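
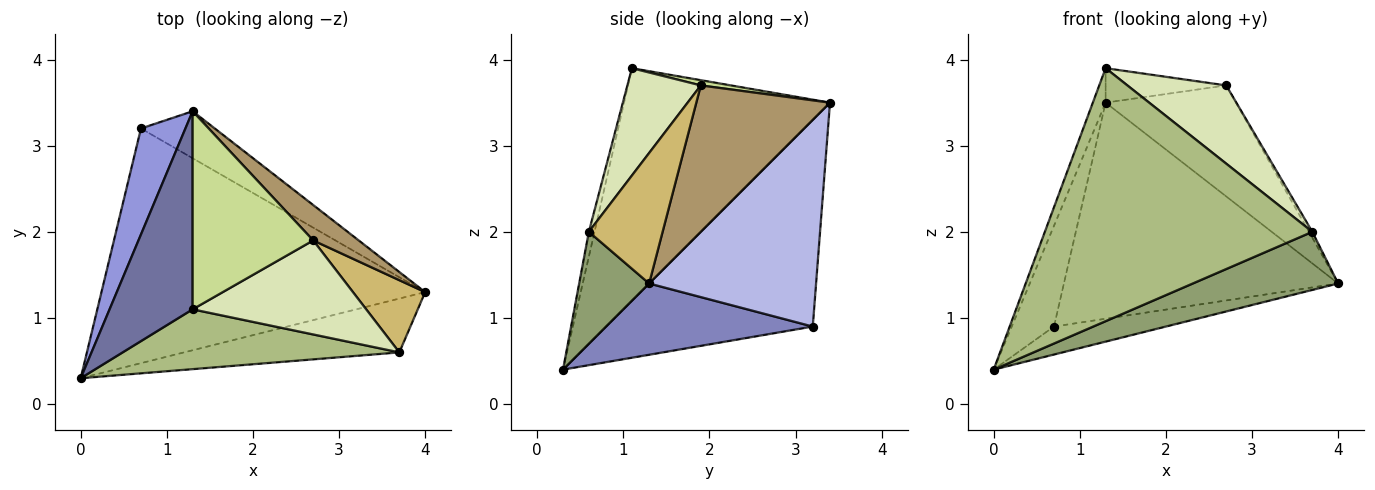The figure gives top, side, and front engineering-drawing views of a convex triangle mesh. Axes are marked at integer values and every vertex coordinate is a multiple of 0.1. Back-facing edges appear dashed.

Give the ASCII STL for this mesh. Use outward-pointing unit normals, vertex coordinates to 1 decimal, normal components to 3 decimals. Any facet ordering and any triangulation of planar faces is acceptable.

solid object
 facet normal -0.940 0.058 0.336
  outer loop
   vertex 1.3 1.1 3.9
   vertex 1.3 3.4 3.5
   vertex 0.0 0.3 0.4
  endloop
 endfacet
 facet normal 0.214 0.116 -0.970
  outer loop
   vertex 0.7 3.2 0.9
   vertex 4.0 1.3 1.4
   vertex 0.0 0.3 0.4
  endloop
 endfacet
 facet normal -0.959 0.196 0.206
  outer loop
   vertex 0.7 3.2 0.9
   vertex 0.0 0.3 0.4
   vertex 1.3 3.4 3.5
  endloop
 endfacet
 facet normal 0.511 0.840 -0.183
  outer loop
   vertex 0.7 3.2 0.9
   vertex 1.3 3.4 3.5
   vertex 4.0 1.3 1.4
  endloop
 endfacet
 facet normal 0.333 -0.692 -0.641
  outer loop
   vertex 3.7 0.6 2.0
   vertex 0.0 0.3 0.4
   vertex 4.0 1.3 1.4
  endloop
 endfacet
 facet normal -0.021 -0.973 0.230
  outer loop
   vertex 3.7 0.6 2.0
   vertex 1.3 1.1 3.9
   vertex 0.0 0.3 0.4
  endloop
 endfacet
 facet normal 0.043 0.171 0.984
  outer loop
   vertex 2.7 1.9 3.7
   vertex 1.3 3.4 3.5
   vertex 1.3 1.1 3.9
  endloop
 endfacet
 facet normal 0.429 -0.578 0.694
  outer loop
   vertex 2.7 1.9 3.7
   vertex 1.3 1.1 3.9
   vertex 3.7 0.6 2.0
  endloop
 endfacet
 facet normal 0.699 0.681 0.217
  outer loop
   vertex 2.7 1.9 3.7
   vertex 4.0 1.3 1.4
   vertex 1.3 3.4 3.5
  endloop
 endfacet
 facet normal 0.874 0.040 0.484
  outer loop
   vertex 2.7 1.9 3.7
   vertex 3.7 0.6 2.0
   vertex 4.0 1.3 1.4
  endloop
 endfacet
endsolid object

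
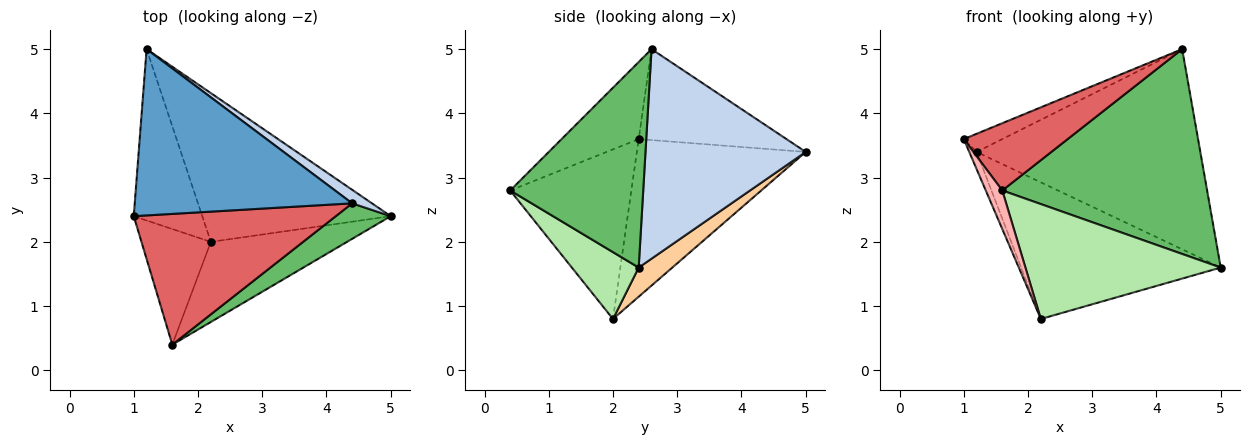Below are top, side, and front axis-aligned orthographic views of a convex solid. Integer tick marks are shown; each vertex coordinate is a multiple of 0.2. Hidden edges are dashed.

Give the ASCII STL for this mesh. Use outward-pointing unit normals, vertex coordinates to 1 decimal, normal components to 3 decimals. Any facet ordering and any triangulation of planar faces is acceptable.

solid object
 facet normal -0.384 0.100 0.918
  outer loop
   vertex 4.4 2.6 5.0
   vertex 1.2 5.0 3.4
   vertex 1.0 2.4 3.6
  endloop
 endfacet
 facet normal 0.581 0.812 0.055
  outer loop
   vertex 4.4 2.6 5.0
   vertex 5.0 2.4 1.6
   vertex 1.2 5.0 3.4
  endloop
 endfacet
 facet normal -0.916 0.040 -0.398
  outer loop
   vertex 2.2 2.0 0.8
   vertex 1.0 2.4 3.6
   vertex 1.2 5.0 3.4
  endloop
 endfacet
 facet normal 0.113 0.672 -0.732
  outer loop
   vertex 2.2 2.0 0.8
   vertex 1.2 5.0 3.4
   vertex 5.0 2.4 1.6
  endloop
 endfacet
 facet normal 0.539 -0.830 0.144
  outer loop
   vertex 1.6 0.4 2.8
   vertex 5.0 2.4 1.6
   vertex 4.4 2.6 5.0
  endloop
 endfacet
 facet normal 0.270 -0.790 -0.551
  outer loop
   vertex 1.6 0.4 2.8
   vertex 2.2 2.0 0.8
   vertex 5.0 2.4 1.6
  endloop
 endfacet
 facet normal -0.321 -0.433 0.842
  outer loop
   vertex 1.6 0.4 2.8
   vertex 4.4 2.6 5.0
   vertex 1.0 2.4 3.6
  endloop
 endfacet
 facet normal -0.918 -0.125 -0.376
  outer loop
   vertex 1.6 0.4 2.8
   vertex 1.0 2.4 3.6
   vertex 2.2 2.0 0.8
  endloop
 endfacet
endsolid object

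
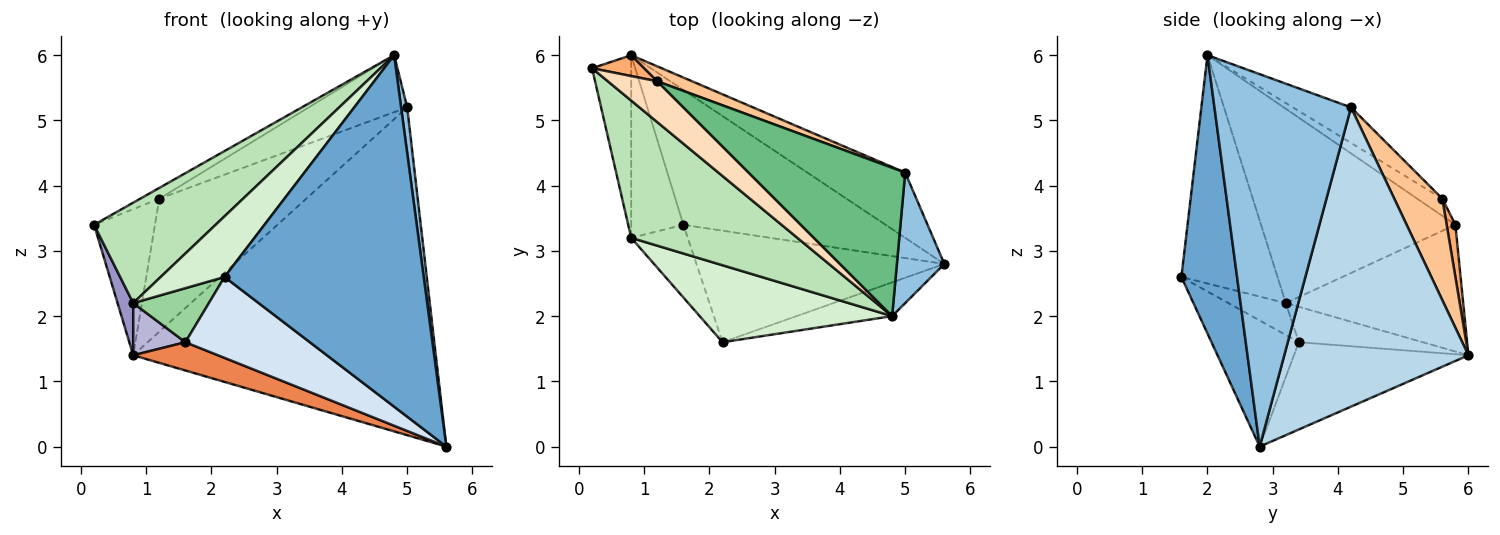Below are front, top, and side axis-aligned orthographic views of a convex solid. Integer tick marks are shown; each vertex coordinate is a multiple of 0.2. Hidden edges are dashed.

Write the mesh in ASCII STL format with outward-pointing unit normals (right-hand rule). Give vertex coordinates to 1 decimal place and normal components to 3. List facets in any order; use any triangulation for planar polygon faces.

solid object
 facet normal 0.268 -0.959 -0.092
  outer loop
   vertex 4.8 2.0 6.0
   vertex 2.2 1.6 2.6
   vertex 5.6 2.8 0.0
  endloop
 endfacet
 facet normal 0.991 -0.044 0.126
  outer loop
   vertex 5.0 4.2 5.2
   vertex 4.8 2.0 6.0
   vertex 5.6 2.8 0.0
  endloop
 endfacet
 facet normal 0.513 0.842 -0.168
  outer loop
   vertex 0.8 6.0 1.4
   vertex 5.0 4.2 5.2
   vertex 5.6 2.8 0.0
  endloop
 endfacet
 facet normal -0.381 -0.543 -0.749
  outer loop
   vertex 1.6 3.4 1.6
   vertex 5.6 2.8 0.0
   vertex 2.2 1.6 2.6
  endloop
 endfacet
 facet normal -0.389 -0.189 -0.902
  outer loop
   vertex 1.6 3.4 1.6
   vertex 0.8 6.0 1.4
   vertex 5.6 2.8 0.0
  endloop
 endfacet
 facet normal 0.140 0.980 0.140
  outer loop
   vertex 1.2 5.6 3.8
   vertex 0.8 6.0 1.4
   vertex 0.2 5.8 3.4
  endloop
 endfacet
 facet normal 0.309 0.945 0.106
  outer loop
   vertex 1.2 5.6 3.8
   vertex 5.0 4.2 5.2
   vertex 0.8 6.0 1.4
  endloop
 endfacet
 facet normal -0.318 0.242 0.917
  outer loop
   vertex 1.2 5.6 3.8
   vertex 0.2 5.8 3.4
   vertex 4.8 2.0 6.0
  endloop
 endfacet
 facet normal -0.207 0.351 0.913
  outer loop
   vertex 1.2 5.6 3.8
   vertex 4.8 2.0 6.0
   vertex 5.0 4.2 5.2
  endloop
 endfacet
 facet normal -0.412 -0.544 -0.731
  outer loop
   vertex 0.8 3.2 2.2
   vertex 1.6 3.4 1.6
   vertex 2.2 1.6 2.6
  endloop
 endfacet
 facet normal -0.686 -0.429 0.587
  outer loop
   vertex 0.8 3.2 2.2
   vertex 4.8 2.0 6.0
   vertex 0.2 5.8 3.4
  endloop
 endfacet
 facet normal -0.682 -0.453 0.575
  outer loop
   vertex 0.8 3.2 2.2
   vertex 2.2 1.6 2.6
   vertex 4.8 2.0 6.0
  endloop
 endfacet
 facet normal -0.952 -0.084 -0.294
  outer loop
   vertex 0.8 3.2 2.2
   vertex 0.2 5.8 3.4
   vertex 0.8 6.0 1.4
  endloop
 endfacet
 facet normal -0.546 -0.230 -0.805
  outer loop
   vertex 0.8 3.2 2.2
   vertex 0.8 6.0 1.4
   vertex 1.6 3.4 1.6
  endloop
 endfacet
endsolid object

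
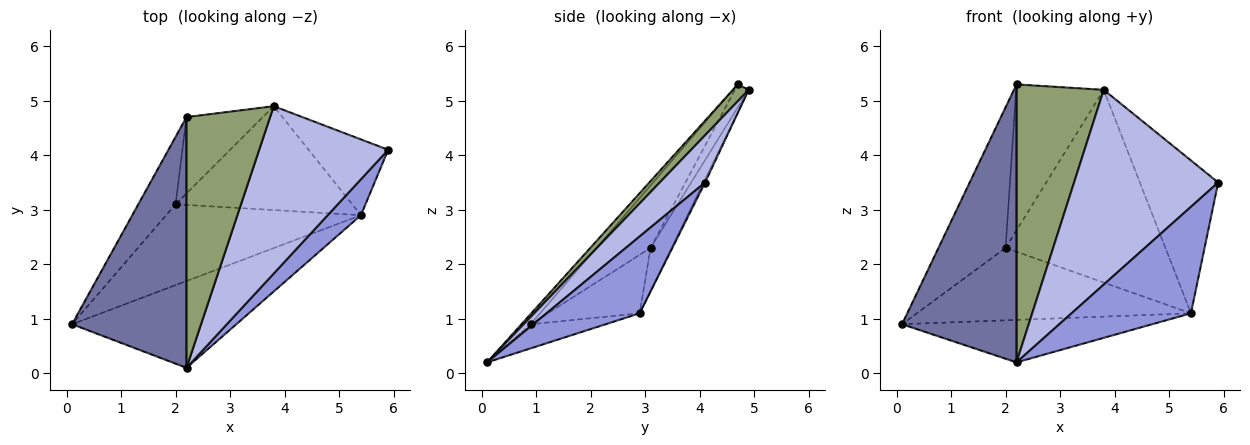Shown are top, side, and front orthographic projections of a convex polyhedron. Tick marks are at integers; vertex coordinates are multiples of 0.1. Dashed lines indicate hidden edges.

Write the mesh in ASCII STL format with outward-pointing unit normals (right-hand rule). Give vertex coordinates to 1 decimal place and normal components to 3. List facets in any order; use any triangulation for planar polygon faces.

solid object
 facet normal -0.060 -0.741 0.669
  outer loop
   vertex 2.2 0.1 0.2
   vertex 2.2 4.7 5.3
   vertex 0.1 0.9 0.9
  endloop
 endfacet
 facet normal -0.131 0.436 -0.891
  outer loop
   vertex 5.4 2.9 1.1
   vertex 2.2 0.1 0.2
   vertex 0.1 0.9 0.9
  endloop
 endfacet
 facet normal 0.594 -0.762 0.257
  outer loop
   vertex 5.4 2.9 1.1
   vertex 5.9 4.1 3.5
   vertex 2.2 0.1 0.2
  endloop
 endfacet
 facet normal 0.232 -0.738 0.634
  outer loop
   vertex 3.8 4.9 5.2
   vertex 2.2 0.1 0.2
   vertex 5.9 4.1 3.5
  endloop
 endfacet
 facet normal 0.133 -0.736 0.664
  outer loop
   vertex 3.8 4.9 5.2
   vertex 2.2 4.7 5.3
   vertex 2.2 0.1 0.2
  endloop
 endfacet
 facet normal -0.018 0.896 -0.444
  outer loop
   vertex 3.8 4.9 5.2
   vertex 5.9 4.1 3.5
   vertex 5.4 2.9 1.1
  endloop
 endfacet
 facet normal -0.587 0.730 -0.350
  outer loop
   vertex 2.0 3.1 2.3
   vertex 0.1 0.9 0.9
   vertex 2.2 4.7 5.3
  endloop
 endfacet
 facet normal -0.218 0.651 -0.727
  outer loop
   vertex 2.0 3.1 2.3
   vertex 5.4 2.9 1.1
   vertex 0.1 0.9 0.9
  endloop
 endfacet
 facet normal -0.138 0.878 -0.459
  outer loop
   vertex 2.0 3.1 2.3
   vertex 2.2 4.7 5.3
   vertex 3.8 4.9 5.2
  endloop
 endfacet
 facet normal -0.115 0.874 -0.471
  outer loop
   vertex 2.0 3.1 2.3
   vertex 3.8 4.9 5.2
   vertex 5.4 2.9 1.1
  endloop
 endfacet
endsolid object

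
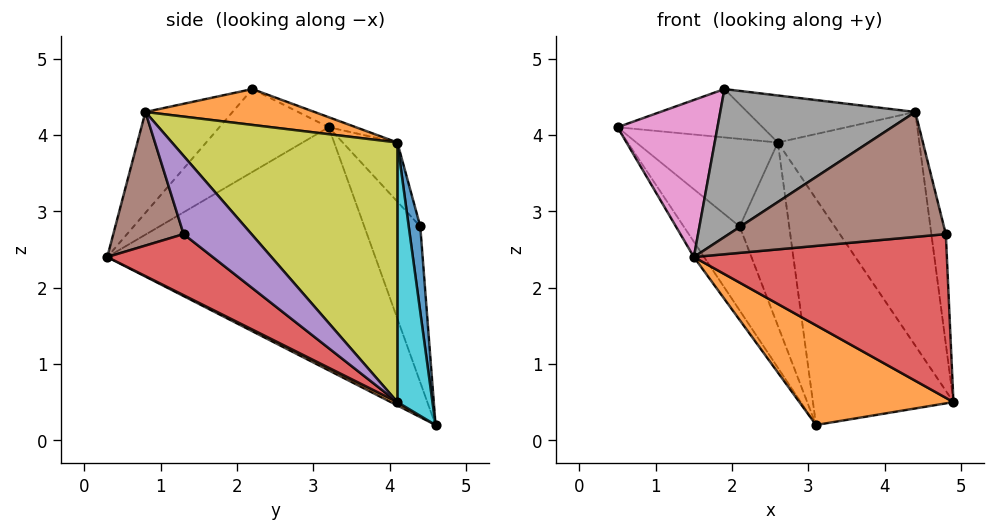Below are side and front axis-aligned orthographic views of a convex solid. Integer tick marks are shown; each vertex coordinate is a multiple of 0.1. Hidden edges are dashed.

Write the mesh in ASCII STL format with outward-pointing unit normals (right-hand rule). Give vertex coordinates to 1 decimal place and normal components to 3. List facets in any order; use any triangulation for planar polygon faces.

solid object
 facet normal -0.837 0.032 -0.546
  outer loop
   vertex 3.1 4.6 0.2
   vertex 1.5 0.3 2.4
   vertex 0.5 3.2 4.1
  endloop
 endfacet
 facet normal 0.020 -0.461 -0.887
  outer loop
   vertex 3.1 4.6 0.2
   vertex 4.9 4.1 0.5
   vertex 1.5 0.3 2.4
  endloop
 endfacet
 facet normal -0.691 0.691 -0.213
  outer loop
   vertex 2.1 4.4 2.8
   vertex 3.1 4.6 0.2
   vertex 0.5 3.2 4.1
  endloop
 endfacet
 facet normal 0.252 -0.603 -0.757
  outer loop
   vertex 4.8 1.3 2.7
   vertex 1.5 0.3 2.4
   vertex 4.9 4.1 0.5
  endloop
 endfacet
 facet normal 0.934 0.199 0.296
  outer loop
   vertex 4.8 1.3 2.7
   vertex 4.9 4.1 0.5
   vertex 4.4 0.8 4.3
  endloop
 endfacet
 facet normal 0.301 -0.929 -0.215
  outer loop
   vertex 4.8 1.3 2.7
   vertex 4.4 0.8 4.3
   vertex 1.5 0.3 2.4
  endloop
 endfacet
 facet normal -0.600 -0.548 0.583
  outer loop
   vertex 1.9 2.2 4.6
   vertex 0.5 3.2 4.1
   vertex 1.5 0.3 2.4
  endloop
 endfacet
 facet normal -0.309 -0.691 0.653
  outer loop
   vertex 1.9 2.2 4.6
   vertex 1.5 0.3 2.4
   vertex 4.4 0.8 4.3
  endloop
 endfacet
 facet normal 0.735 0.461 0.497
  outer loop
   vertex 2.6 4.1 3.9
   vertex 4.4 0.8 4.3
   vertex 4.9 4.1 0.5
  endloop
 endfacet
 facet normal 0.239 0.957 0.162
  outer loop
   vertex 2.6 4.1 3.9
   vertex 4.9 4.1 0.5
   vertex 3.1 4.6 0.2
  endloop
 endfacet
 facet normal 0.224 0.961 0.160
  outer loop
   vertex 2.6 4.1 3.9
   vertex 3.1 4.6 0.2
   vertex 2.1 4.4 2.8
  endloop
 endfacet
 facet normal 0.253 0.251 0.934
  outer loop
   vertex 2.6 4.1 3.9
   vertex 1.9 2.2 4.6
   vertex 4.4 0.8 4.3
  endloop
 endfacet
 facet normal -0.332 0.861 0.386
  outer loop
   vertex 2.6 4.1 3.9
   vertex 2.1 4.4 2.8
   vertex 0.5 3.2 4.1
  endloop
 endfacet
 facet normal -0.069 0.367 0.928
  outer loop
   vertex 2.6 4.1 3.9
   vertex 0.5 3.2 4.1
   vertex 1.9 2.2 4.6
  endloop
 endfacet
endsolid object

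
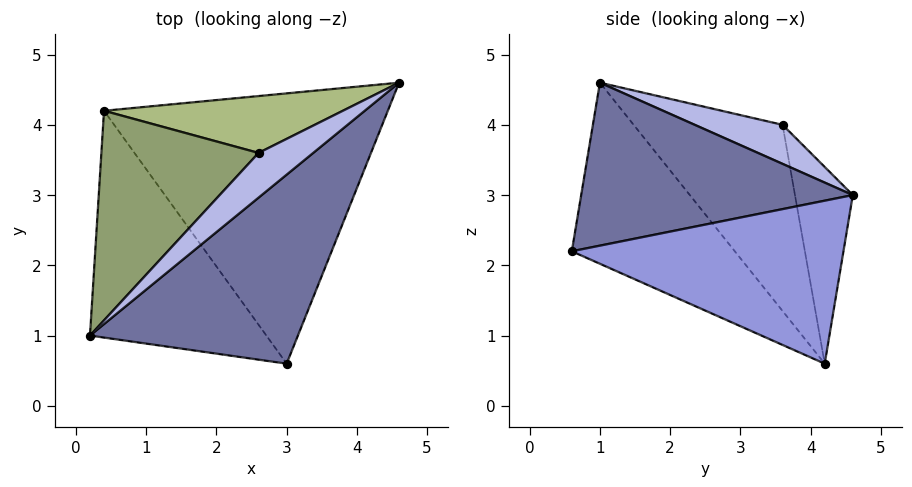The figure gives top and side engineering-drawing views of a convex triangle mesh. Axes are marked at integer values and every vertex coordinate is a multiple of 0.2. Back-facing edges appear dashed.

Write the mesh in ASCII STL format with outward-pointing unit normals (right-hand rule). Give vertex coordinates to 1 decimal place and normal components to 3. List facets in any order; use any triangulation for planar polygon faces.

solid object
 facet normal 0.572 -0.375 0.730
  outer loop
   vertex 3.0 0.6 2.2
   vertex 4.6 4.6 3.0
   vertex 0.2 1.0 4.6
  endloop
 endfacet
 facet normal -0.552 -0.638 -0.538
  outer loop
   vertex 3.0 0.6 2.2
   vertex 0.2 1.0 4.6
   vertex 0.4 4.2 0.6
  endloop
 endfacet
 facet normal 0.498 -0.026 -0.867
  outer loop
   vertex 3.0 0.6 2.2
   vertex 0.4 4.2 0.6
   vertex 4.6 4.6 3.0
  endloop
 endfacet
 facet normal 0.549 -0.329 0.768
  outer loop
   vertex 2.6 3.6 4.0
   vertex 0.2 1.0 4.6
   vertex 4.6 4.6 3.0
  endloop
 endfacet
 facet normal -0.581 0.649 0.491
  outer loop
   vertex 2.6 3.6 4.0
   vertex 0.4 4.2 0.6
   vertex 0.2 1.0 4.6
  endloop
 endfacet
 facet normal -0.279 0.898 0.339
  outer loop
   vertex 2.6 3.6 4.0
   vertex 4.6 4.6 3.0
   vertex 0.4 4.2 0.6
  endloop
 endfacet
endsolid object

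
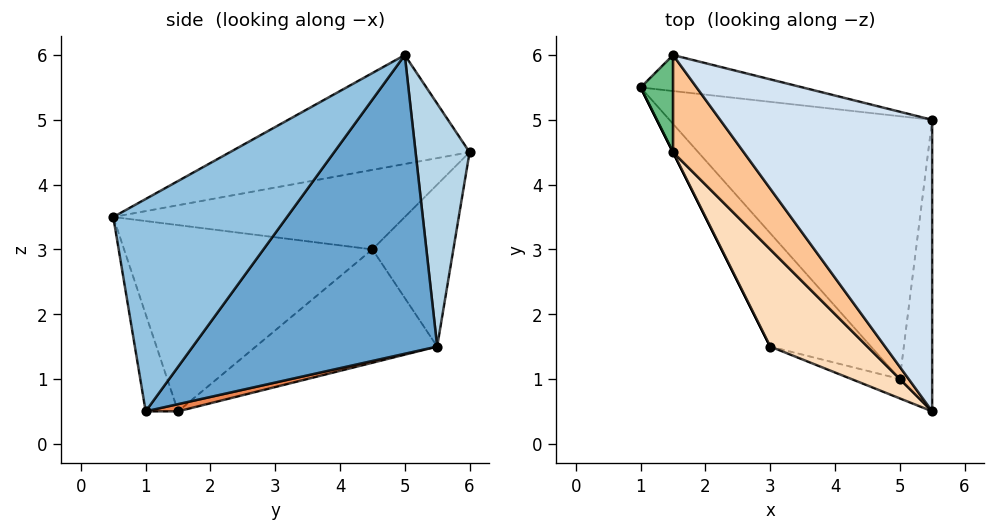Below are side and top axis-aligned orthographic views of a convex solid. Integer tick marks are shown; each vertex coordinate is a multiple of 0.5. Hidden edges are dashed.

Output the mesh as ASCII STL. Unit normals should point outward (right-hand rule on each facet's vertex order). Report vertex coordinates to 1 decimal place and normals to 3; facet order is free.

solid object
 facet normal 0.582 0.631 -0.512
  outer loop
   vertex 5.0 1.0 0.5
   vertex 1.0 5.5 1.5
   vertex 5.5 5.0 6.0
  endloop
 endfacet
 facet normal 0.985 0.083 -0.150
  outer loop
   vertex 5.0 1.0 0.5
   vertex 5.5 5.0 6.0
   vertex 5.5 0.5 3.5
  endloop
 endfacet
 facet normal 0.309 0.928 -0.206
  outer loop
   vertex 1.5 6.0 4.5
   vertex 5.5 5.0 6.0
   vertex 1.0 5.5 1.5
  endloop
 endfacet
 facet normal -0.410 -0.443 0.797
  outer loop
   vertex 1.5 6.0 4.5
   vertex 5.5 0.5 3.5
   vertex 5.5 5.0 6.0
  endloop
 endfacet
 facet normal 0.069 0.274 -0.959
  outer loop
   vertex 3.0 1.5 0.5
   vertex 1.0 5.5 1.5
   vertex 5.0 1.0 0.5
  endloop
 endfacet
 facet normal -0.241 -0.963 -0.120
  outer loop
   vertex 3.0 1.5 0.5
   vertex 5.0 1.0 0.5
   vertex 5.5 0.5 3.5
  endloop
 endfacet
 facet normal -0.623 -0.553 0.553
  outer loop
   vertex 1.5 4.5 3.0
   vertex 5.5 0.5 3.5
   vertex 1.5 6.0 4.5
  endloop
 endfacet
 facet normal -0.683 -0.638 0.356
  outer loop
   vertex 1.5 4.5 3.0
   vertex 3.0 1.5 0.5
   vertex 5.5 0.5 3.5
  endloop
 endfacet
 facet normal -0.962 -0.192 0.192
  outer loop
   vertex 1.5 4.5 3.0
   vertex 1.5 6.0 4.5
   vertex 1.0 5.5 1.5
  endloop
 endfacet
 facet normal -0.894 -0.447 0.000
  outer loop
   vertex 1.5 4.5 3.0
   vertex 1.0 5.5 1.5
   vertex 3.0 1.5 0.5
  endloop
 endfacet
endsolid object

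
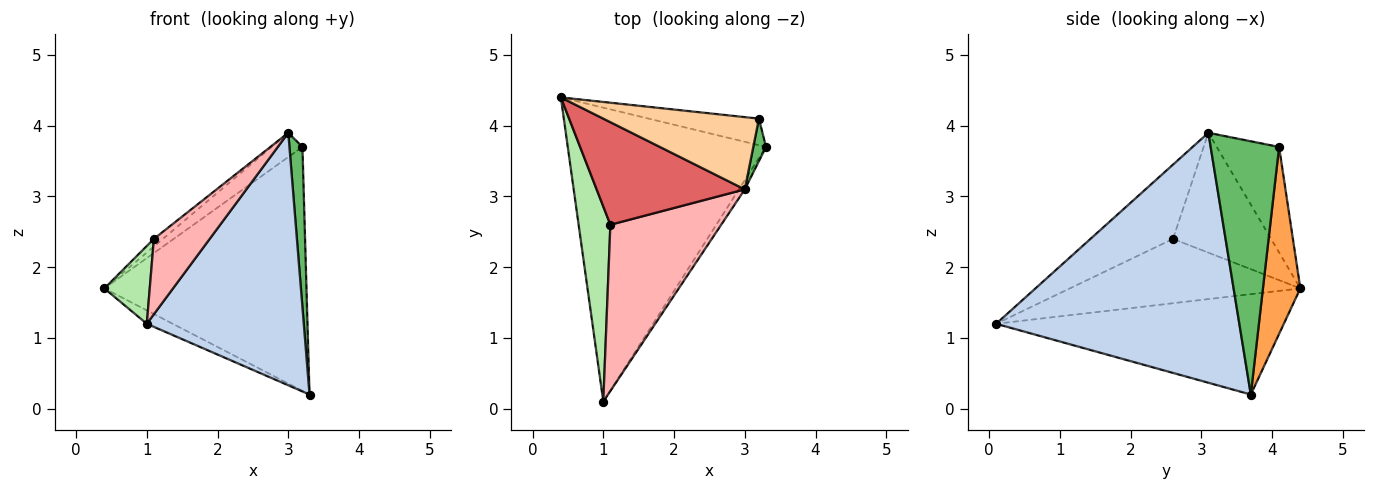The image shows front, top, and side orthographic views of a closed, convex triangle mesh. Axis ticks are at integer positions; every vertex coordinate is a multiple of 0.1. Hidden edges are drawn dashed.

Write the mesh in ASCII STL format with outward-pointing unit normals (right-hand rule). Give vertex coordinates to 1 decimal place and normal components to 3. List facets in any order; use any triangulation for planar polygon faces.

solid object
 facet normal -0.451 0.041 -0.891
  outer loop
   vertex 1.0 0.1 1.2
   vertex 0.4 4.4 1.7
   vertex 3.3 3.7 0.2
  endloop
 endfacet
 facet normal 0.840 -0.542 -0.020
  outer loop
   vertex 3.0 3.1 3.9
   vertex 1.0 0.1 1.2
   vertex 3.3 3.7 0.2
  endloop
 endfacet
 facet normal 0.181 0.978 -0.107
  outer loop
   vertex 3.2 4.1 3.7
   vertex 3.3 3.7 0.2
   vertex 0.4 4.4 1.7
  endloop
 endfacet
 facet normal -0.541 0.268 0.797
  outer loop
   vertex 3.2 4.1 3.7
   vertex 0.4 4.4 1.7
   vertex 3.0 3.1 3.9
  endloop
 endfacet
 facet normal 0.981 -0.186 0.049
  outer loop
   vertex 3.2 4.1 3.7
   vertex 3.0 3.1 3.9
   vertex 3.3 3.7 0.2
  endloop
 endfacet
 facet normal -0.883 -0.174 0.436
  outer loop
   vertex 1.1 2.6 2.4
   vertex 0.4 4.4 1.7
   vertex 1.0 0.1 1.2
  endloop
 endfacet
 facet normal -0.628 0.058 0.776
  outer loop
   vertex 1.1 2.6 2.4
   vertex 3.0 3.1 3.9
   vertex 0.4 4.4 1.7
  endloop
 endfacet
 facet normal -0.521 -0.352 0.777
  outer loop
   vertex 1.1 2.6 2.4
   vertex 1.0 0.1 1.2
   vertex 3.0 3.1 3.9
  endloop
 endfacet
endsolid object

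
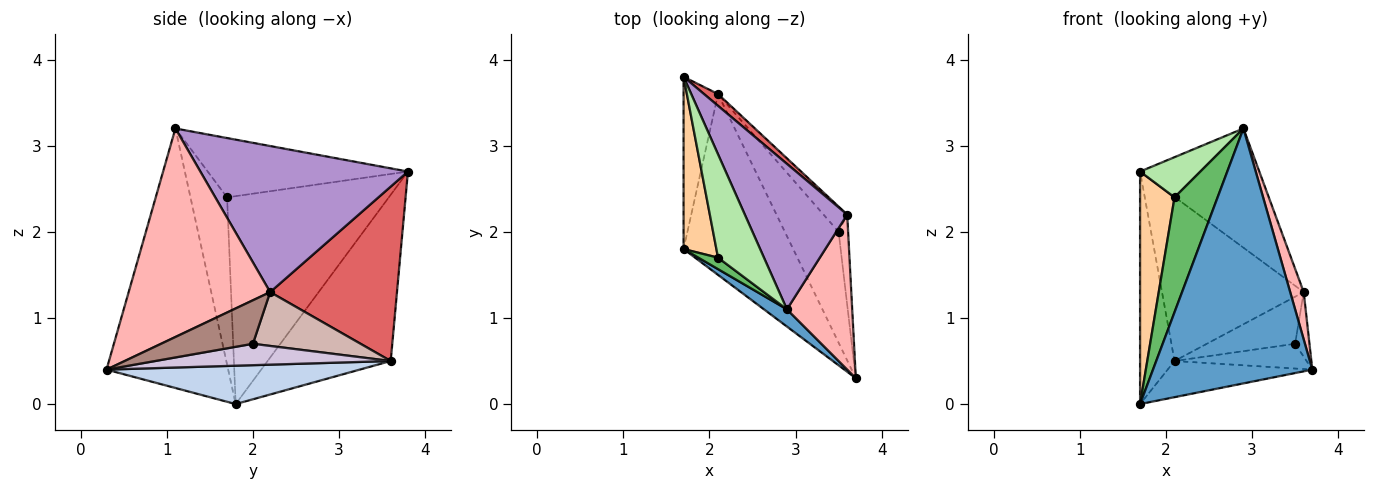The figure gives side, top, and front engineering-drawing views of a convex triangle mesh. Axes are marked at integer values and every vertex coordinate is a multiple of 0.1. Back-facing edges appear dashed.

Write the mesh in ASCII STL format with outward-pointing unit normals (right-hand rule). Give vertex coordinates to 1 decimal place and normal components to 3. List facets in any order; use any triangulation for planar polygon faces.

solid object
 facet normal -0.606 -0.794 0.054
  outer loop
   vertex 2.9 1.1 3.2
   vertex 1.7 1.8 0.0
   vertex 3.7 0.3 0.4
  endloop
 endfacet
 facet normal 0.325 0.185 -0.927
  outer loop
   vertex 2.1 3.6 0.5
   vertex 3.7 0.3 0.4
   vertex 1.7 1.8 0.0
  endloop
 endfacet
 facet normal -0.944 0.264 -0.196
  outer loop
   vertex 2.1 3.6 0.5
   vertex 1.7 1.8 0.0
   vertex 1.7 3.8 2.7
  endloop
 endfacet
 facet normal -0.967 -0.206 0.153
  outer loop
   vertex 2.1 1.7 2.4
   vertex 1.7 3.8 2.7
   vertex 1.7 1.8 0.0
  endloop
 endfacet
 facet normal -0.646 -0.760 0.076
  outer loop
   vertex 2.1 1.7 2.4
   vertex 1.7 1.8 0.0
   vertex 2.9 1.1 3.2
  endloop
 endfacet
 facet normal -0.769 -0.232 0.596
  outer loop
   vertex 2.1 1.7 2.4
   vertex 2.9 1.1 3.2
   vertex 1.7 3.8 2.7
  endloop
 endfacet
 facet normal 0.666 0.744 0.053
  outer loop
   vertex 3.6 2.2 1.3
   vertex 2.1 3.6 0.5
   vertex 1.7 3.8 2.7
  endloop
 endfacet
 facet normal 0.950 -0.091 0.298
  outer loop
   vertex 3.6 2.2 1.3
   vertex 2.9 1.1 3.2
   vertex 3.7 0.3 0.4
  endloop
 endfacet
 facet normal 0.741 0.426 0.519
  outer loop
   vertex 3.6 2.2 1.3
   vertex 1.7 3.8 2.7
   vertex 2.9 1.1 3.2
  endloop
 endfacet
 facet normal 0.362 0.203 -0.910
  outer loop
   vertex 3.5 2.0 0.7
   vertex 3.7 0.3 0.4
   vertex 2.1 3.6 0.5
  endloop
 endfacet
 facet normal 0.966 0.151 -0.211
  outer loop
   vertex 3.5 2.0 0.7
   vertex 3.6 2.2 1.3
   vertex 3.7 0.3 0.4
  endloop
 endfacet
 facet normal 0.732 0.600 -0.322
  outer loop
   vertex 3.5 2.0 0.7
   vertex 2.1 3.6 0.5
   vertex 3.6 2.2 1.3
  endloop
 endfacet
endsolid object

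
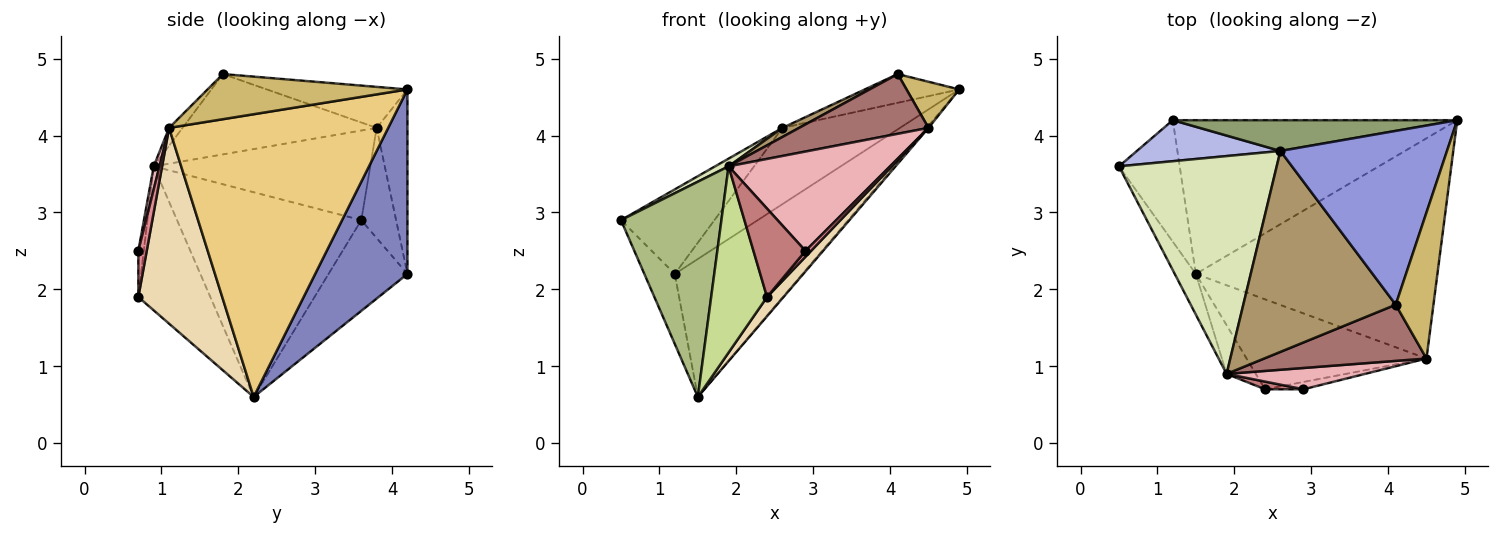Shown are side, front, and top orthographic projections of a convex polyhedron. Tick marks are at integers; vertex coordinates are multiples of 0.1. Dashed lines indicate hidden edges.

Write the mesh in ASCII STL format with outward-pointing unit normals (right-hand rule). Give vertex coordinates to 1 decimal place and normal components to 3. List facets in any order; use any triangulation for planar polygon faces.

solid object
 facet normal -0.791 0.305 -0.530
  outer loop
   vertex 1.2 4.2 2.2
   vertex 1.5 2.2 0.6
   vertex 0.5 3.6 2.9
  endloop
 endfacet
 facet normal 0.435 0.601 -0.670
  outer loop
   vertex 1.2 4.2 2.2
   vertex 4.9 4.2 4.6
   vertex 1.5 2.2 0.6
  endloop
 endfacet
 facet normal -0.236 0.159 0.959
  outer loop
   vertex 2.6 3.8 4.1
   vertex 4.1 1.8 4.8
   vertex 4.9 4.2 4.6
  endloop
 endfacet
 facet normal -0.318 0.853 0.414
  outer loop
   vertex 2.6 3.8 4.1
   vertex 1.2 4.2 2.2
   vertex 0.5 3.6 2.9
  endloop
 endfacet
 facet normal -0.236 0.901 0.363
  outer loop
   vertex 2.6 3.8 4.1
   vertex 4.9 4.2 4.6
   vertex 1.2 4.2 2.2
  endloop
 endfacet
 facet normal -0.874 -0.477 -0.090
  outer loop
   vertex 1.9 0.9 3.6
   vertex 0.5 3.6 2.9
   vertex 1.5 2.2 0.6
  endloop
 endfacet
 facet normal -0.780 -0.605 -0.158
  outer loop
   vertex 1.9 0.9 3.6
   vertex 1.5 2.2 0.6
   vertex 2.4 0.7 1.9
  endloop
 endfacet
 facet normal -0.494 -0.031 0.869
  outer loop
   vertex 1.9 0.9 3.6
   vertex 2.6 3.8 4.1
   vertex 0.5 3.6 2.9
  endloop
 endfacet
 facet normal -0.466 -0.040 0.884
  outer loop
   vertex 1.9 0.9 3.6
   vertex 4.1 1.8 4.8
   vertex 2.6 3.8 4.1
  endloop
 endfacet
 facet normal 0.752 -0.198 0.628
  outer loop
   vertex 4.5 1.1 4.1
   vertex 4.9 4.2 4.6
   vertex 4.1 1.8 4.8
  endloop
 endfacet
 facet normal 0.760 0.007 -0.650
  outer loop
   vertex 4.5 1.1 4.1
   vertex 1.5 2.2 0.6
   vertex 4.9 4.2 4.6
  endloop
 endfacet
 facet normal 0.729 -0.143 -0.670
  outer loop
   vertex 4.5 1.1 4.1
   vertex 2.4 0.7 1.9
   vertex 1.5 2.2 0.6
  endloop
 endfacet
 facet normal -0.076 -0.726 0.683
  outer loop
   vertex 4.5 1.1 4.1
   vertex 4.1 1.8 4.8
   vertex 1.9 0.9 3.6
  endloop
 endfacet
 facet normal -0.103 -0.991 0.086
  outer loop
   vertex 2.9 0.7 2.5
   vertex 1.9 0.9 3.6
   vertex 2.4 0.7 1.9
  endloop
 endfacet
 facet normal 0.684 -0.456 -0.570
  outer loop
   vertex 2.9 0.7 2.5
   vertex 2.4 0.7 1.9
   vertex 4.5 1.1 4.1
  endloop
 endfacet
 facet normal 0.035 -0.977 0.209
  outer loop
   vertex 2.9 0.7 2.5
   vertex 4.5 1.1 4.1
   vertex 1.9 0.9 3.6
  endloop
 endfacet
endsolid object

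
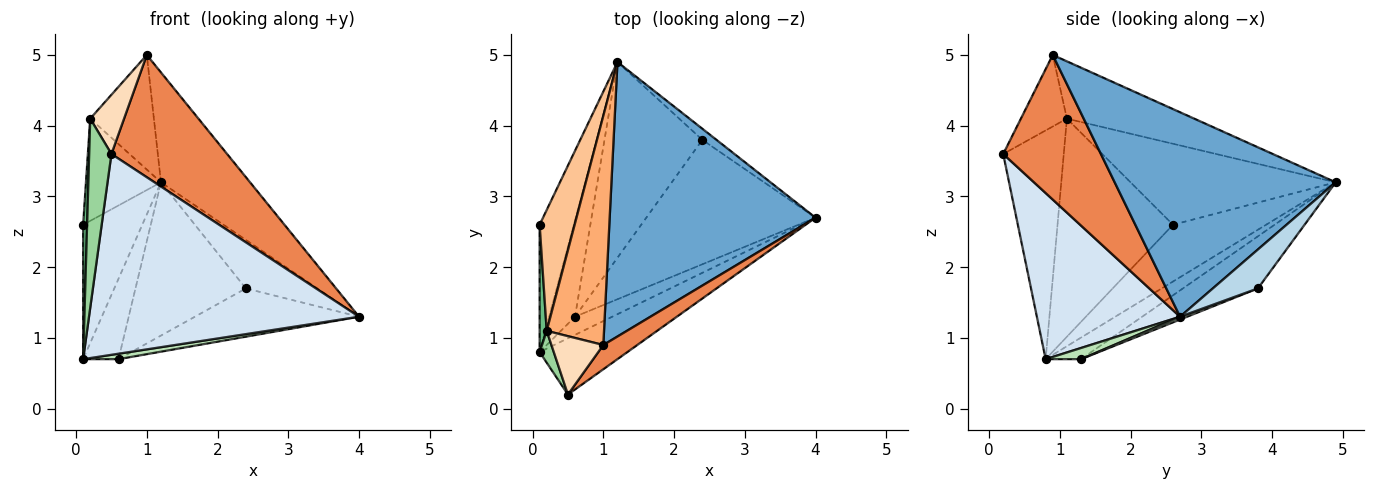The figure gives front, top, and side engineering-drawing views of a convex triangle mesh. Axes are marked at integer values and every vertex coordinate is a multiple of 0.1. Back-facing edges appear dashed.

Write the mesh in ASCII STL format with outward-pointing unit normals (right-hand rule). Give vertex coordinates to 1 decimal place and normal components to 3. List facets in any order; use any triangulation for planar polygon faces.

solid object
 facet normal 0.678 0.273 0.683
  outer loop
   vertex 1.0 0.9 5.0
   vertex 4.0 2.7 1.3
   vertex 1.2 4.9 3.2
  endloop
 endfacet
 facet normal -0.753 0.478 -0.453
  outer loop
   vertex 0.1 2.6 2.6
   vertex 1.2 4.9 3.2
   vertex 0.1 0.8 0.7
  endloop
 endfacet
 facet normal 0.523 0.831 -0.190
  outer loop
   vertex 2.4 3.8 1.7
   vertex 1.2 4.9 3.2
   vertex 4.0 2.7 1.3
  endloop
 endfacet
 facet normal 0.455 -0.858 -0.240
  outer loop
   vertex 0.5 0.2 3.6
   vertex 0.1 0.8 0.7
   vertex 4.0 2.7 1.3
  endloop
 endfacet
 facet normal 0.638 -0.755 0.150
  outer loop
   vertex 0.5 0.2 3.6
   vertex 4.0 2.7 1.3
   vertex 1.0 0.9 5.0
  endloop
 endfacet
 facet normal -0.667 0.333 0.667
  outer loop
   vertex 0.2 1.1 4.1
   vertex 1.0 0.9 5.0
   vertex 1.2 4.9 3.2
  endloop
 endfacet
 facet normal -0.870 0.318 0.376
  outer loop
   vertex 0.2 1.1 4.1
   vertex 1.2 4.9 3.2
   vertex 0.1 2.6 2.6
  endloop
 endfacet
 facet normal -0.695 -0.512 0.504
  outer loop
   vertex 0.2 1.1 4.1
   vertex 0.5 0.2 3.6
   vertex 1.0 0.9 5.0
  endloop
 endfacet
 facet normal -0.999 -0.034 0.032
  outer loop
   vertex 0.2 1.1 4.1
   vertex 0.1 2.6 2.6
   vertex 0.1 0.8 0.7
  endloop
 endfacet
 facet normal -0.937 -0.345 0.058
  outer loop
   vertex 0.2 1.1 4.1
   vertex 0.1 0.8 0.7
   vertex 0.5 0.2 3.6
  endloop
 endfacet
 facet normal 0.276 -0.276 -0.921
  outer loop
   vertex 0.6 1.3 0.7
   vertex 4.0 2.7 1.3
   vertex 0.1 0.8 0.7
  endloop
 endfacet
 facet normal 0.016 0.362 -0.932
  outer loop
   vertex 0.6 1.3 0.7
   vertex 2.4 3.8 1.7
   vertex 4.0 2.7 1.3
  endloop
 endfacet
 facet normal -0.539 0.539 -0.647
  outer loop
   vertex 0.6 1.3 0.7
   vertex 0.1 0.8 0.7
   vertex 1.2 4.9 3.2
  endloop
 endfacet
 facet normal -0.386 0.569 -0.726
  outer loop
   vertex 0.6 1.3 0.7
   vertex 1.2 4.9 3.2
   vertex 2.4 3.8 1.7
  endloop
 endfacet
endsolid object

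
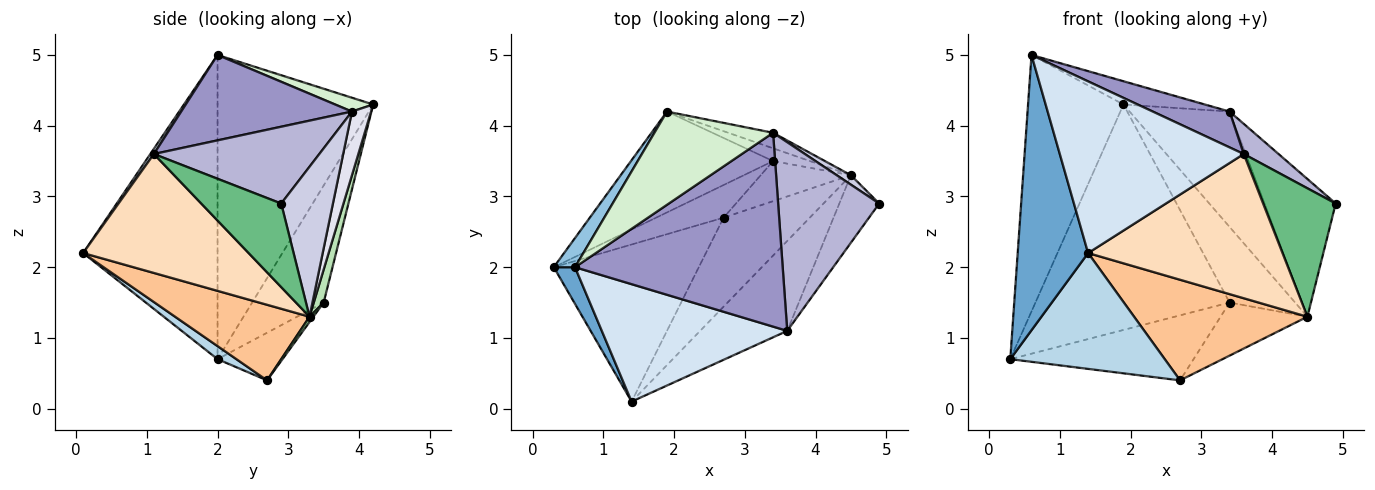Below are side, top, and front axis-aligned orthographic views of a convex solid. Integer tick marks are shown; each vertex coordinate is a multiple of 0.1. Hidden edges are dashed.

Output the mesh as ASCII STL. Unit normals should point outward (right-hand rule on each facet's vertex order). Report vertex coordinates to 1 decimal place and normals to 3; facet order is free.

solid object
 facet normal -0.884 -0.463 0.062
  outer loop
   vertex 0.6 2.0 5.0
   vertex 0.3 2.0 0.7
   vertex 1.4 0.1 2.2
  endloop
 endfacet
 facet normal -0.851 0.522 0.059
  outer loop
   vertex 1.9 4.2 4.3
   vertex 0.3 2.0 0.7
   vertex 0.6 2.0 5.0
  endloop
 endfacet
 facet normal 0.072 -0.592 -0.803
  outer loop
   vertex 2.7 2.7 0.4
   vertex 1.4 0.1 2.2
   vertex 0.3 2.0 0.7
  endloop
 endfacet
 facet normal 0.016 -0.825 0.565
  outer loop
   vertex 3.6 1.1 3.6
   vertex 0.6 2.0 5.0
   vertex 1.4 0.1 2.2
  endloop
 endfacet
 facet normal -0.319 0.865 -0.387
  outer loop
   vertex 3.4 3.5 1.5
   vertex 0.3 2.0 0.7
   vertex 1.9 4.2 4.3
  endloop
 endfacet
 facet normal -0.302 0.852 -0.428
  outer loop
   vertex 3.4 3.5 1.5
   vertex 2.7 2.7 0.4
   vertex 0.3 2.0 0.7
  endloop
 endfacet
 facet normal 0.502 -0.648 -0.573
  outer loop
   vertex 4.5 3.3 1.3
   vertex 1.4 0.1 2.2
   vertex 2.7 2.7 0.4
  endloop
 endfacet
 facet normal 0.586 -0.688 -0.429
  outer loop
   vertex 4.5 3.3 1.3
   vertex 3.6 1.1 3.6
   vertex 1.4 0.1 2.2
  endloop
 endfacet
 facet normal 0.698 -0.634 -0.333
  outer loop
   vertex 4.5 3.3 1.3
   vertex 4.9 2.9 2.9
   vertex 3.6 1.1 3.6
  endloop
 endfacet
 facet normal 0.035 0.797 -0.602
  outer loop
   vertex 4.5 3.3 1.3
   vertex 2.7 2.7 0.4
   vertex 3.4 3.5 1.5
  endloop
 endfacet
 facet normal 0.147 0.975 -0.165
  outer loop
   vertex 4.5 3.3 1.3
   vertex 3.4 3.5 1.5
   vertex 1.9 4.2 4.3
  endloop
 endfacet
 facet normal 0.112 0.240 0.964
  outer loop
   vertex 3.4 3.9 4.2
   vertex 1.9 4.2 4.3
   vertex 0.6 2.0 5.0
  endloop
 endfacet
 facet normal 0.375 -0.169 0.912
  outer loop
   vertex 3.4 3.9 4.2
   vertex 0.6 2.0 5.0
   vertex 3.6 1.1 3.6
  endloop
 endfacet
 facet normal 0.600 -0.126 0.790
  outer loop
   vertex 3.4 3.9 4.2
   vertex 3.6 1.1 3.6
   vertex 4.9 2.9 2.9
  endloop
 endfacet
 facet normal 0.587 0.808 0.055
  outer loop
   vertex 3.4 3.9 4.2
   vertex 4.9 2.9 2.9
   vertex 4.5 3.3 1.3
  endloop
 endfacet
 facet normal 0.186 0.974 -0.131
  outer loop
   vertex 3.4 3.9 4.2
   vertex 4.5 3.3 1.3
   vertex 1.9 4.2 4.3
  endloop
 endfacet
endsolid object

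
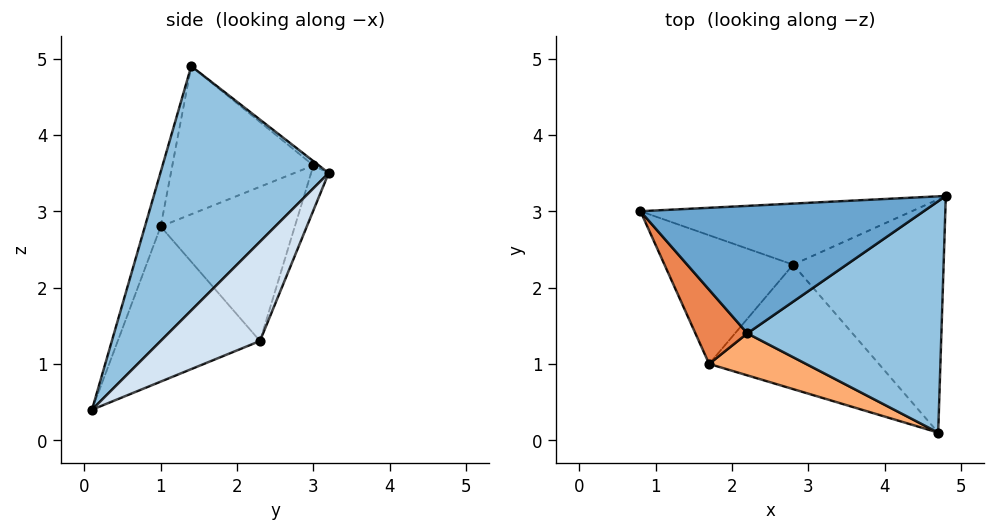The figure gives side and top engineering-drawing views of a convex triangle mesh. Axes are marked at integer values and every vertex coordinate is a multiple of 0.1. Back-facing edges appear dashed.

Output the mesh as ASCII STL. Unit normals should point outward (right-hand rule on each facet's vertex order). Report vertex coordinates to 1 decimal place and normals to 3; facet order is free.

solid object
 facet normal -0.012 0.624 0.781
  outer loop
   vertex 2.2 1.4 4.9
   vertex 4.8 3.2 3.5
   vertex 0.8 3.0 3.6
  endloop
 endfacet
 facet normal 0.657 -0.543 0.522
  outer loop
   vertex 2.2 1.4 4.9
   vertex 4.7 0.1 0.4
   vertex 4.8 3.2 3.5
  endloop
 endfacet
 facet normal -0.055 0.941 -0.334
  outer loop
   vertex 2.8 2.3 1.3
   vertex 0.8 3.0 3.6
   vertex 4.8 3.2 3.5
  endloop
 endfacet
 facet normal 0.426 0.633 -0.646
  outer loop
   vertex 2.8 2.3 1.3
   vertex 4.8 3.2 3.5
   vertex 4.7 0.1 0.4
  endloop
 endfacet
 facet normal -0.824 -0.487 0.289
  outer loop
   vertex 1.7 1.0 2.8
   vertex 2.2 1.4 4.9
   vertex 0.8 3.0 3.6
  endloop
 endfacet
 facet normal -0.120 -0.970 0.213
  outer loop
   vertex 1.7 1.0 2.8
   vertex 4.7 0.1 0.4
   vertex 2.2 1.4 4.9
  endloop
 endfacet
 facet normal -0.765 -0.089 -0.638
  outer loop
   vertex 1.7 1.0 2.8
   vertex 0.8 3.0 3.6
   vertex 2.8 2.3 1.3
  endloop
 endfacet
 facet normal -0.650 -0.270 -0.711
  outer loop
   vertex 1.7 1.0 2.8
   vertex 2.8 2.3 1.3
   vertex 4.7 0.1 0.4
  endloop
 endfacet
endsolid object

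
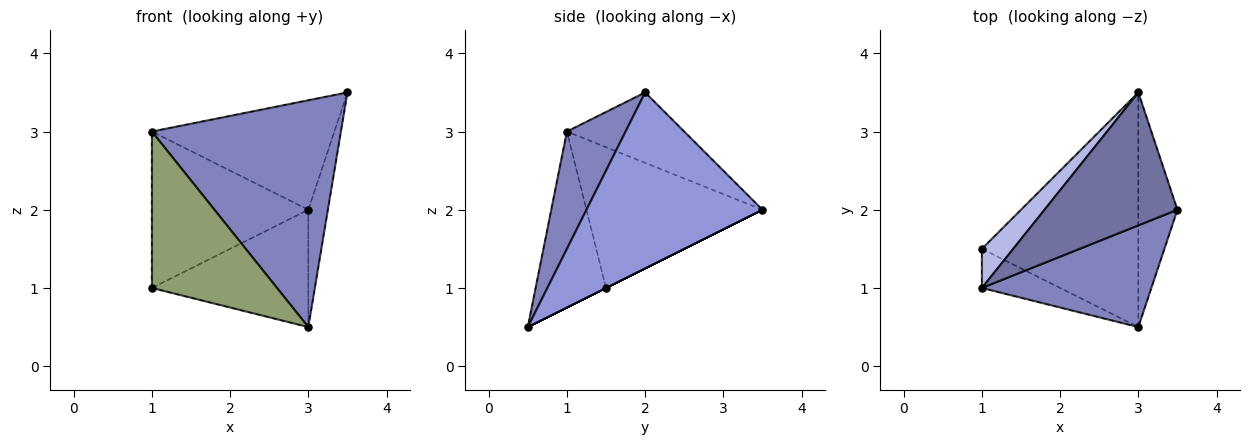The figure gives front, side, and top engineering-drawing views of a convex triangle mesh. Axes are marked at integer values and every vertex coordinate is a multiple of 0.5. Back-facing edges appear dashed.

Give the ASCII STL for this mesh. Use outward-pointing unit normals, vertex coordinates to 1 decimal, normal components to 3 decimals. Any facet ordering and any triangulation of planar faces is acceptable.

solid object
 facet normal -0.378 0.588 0.715
  outer loop
   vertex 3.0 3.5 2.0
   vertex 1.0 1.0 3.0
   vertex 3.5 2.0 3.5
  endloop
 endfacet
 facet normal 0.272 -0.878 0.394
  outer loop
   vertex 3.0 0.5 0.5
   vertex 3.5 2.0 3.5
   vertex 1.0 1.0 3.0
  endloop
 endfacet
 facet normal 0.970 0.108 -0.216
  outer loop
   vertex 3.0 0.5 0.5
   vertex 3.0 3.5 2.0
   vertex 3.5 2.0 3.5
  endloop
 endfacet
 facet normal -0.737 0.655 0.164
  outer loop
   vertex 1.0 1.5 1.0
   vertex 1.0 1.0 3.0
   vertex 3.0 3.5 2.0
  endloop
 endfacet
 facet normal -0.479 -0.852 -0.213
  outer loop
   vertex 1.0 1.5 1.0
   vertex 3.0 0.5 0.5
   vertex 1.0 1.0 3.0
  endloop
 endfacet
 facet normal 0.000 0.447 -0.894
  outer loop
   vertex 1.0 1.5 1.0
   vertex 3.0 3.5 2.0
   vertex 3.0 0.5 0.5
  endloop
 endfacet
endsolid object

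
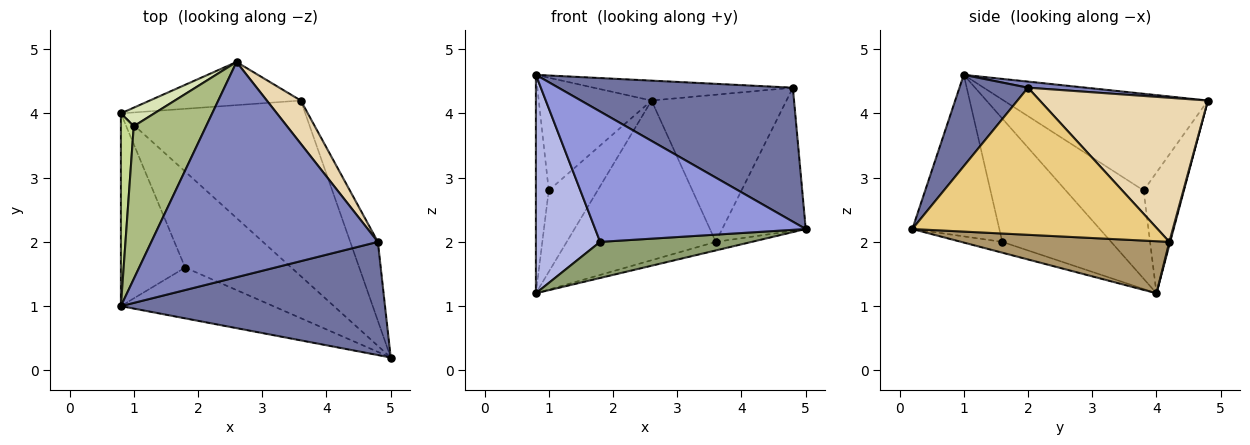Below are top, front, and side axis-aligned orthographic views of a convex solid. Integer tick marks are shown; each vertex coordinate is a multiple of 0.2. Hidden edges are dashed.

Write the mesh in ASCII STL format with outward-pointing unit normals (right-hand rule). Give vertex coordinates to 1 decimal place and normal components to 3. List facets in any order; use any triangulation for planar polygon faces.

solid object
 facet normal 0.218 -0.746 0.630
  outer loop
   vertex 4.8 2.0 4.4
   vertex 0.8 1.0 4.6
   vertex 5.0 0.2 2.2
  endloop
 endfacet
 facet normal 0.027 0.092 0.995
  outer loop
   vertex 4.8 2.0 4.4
   vertex 2.6 4.8 4.2
   vertex 0.8 1.0 4.6
  endloop
 endfacet
 facet normal -0.359 -0.870 -0.339
  outer loop
   vertex 1.8 1.6 2.0
   vertex 5.0 0.2 2.2
   vertex 0.8 1.0 4.6
  endloop
 endfacet
 facet normal -0.786 -0.464 -0.409
  outer loop
   vertex 1.8 1.6 2.0
   vertex 0.8 1.0 4.6
   vertex 0.8 4.0 1.2
  endloop
 endfacet
 facet normal -0.095 -0.350 -0.932
  outer loop
   vertex 1.8 1.6 2.0
   vertex 0.8 4.0 1.2
   vertex 5.0 0.2 2.2
  endloop
 endfacet
 facet normal -0.732 0.405 0.548
  outer loop
   vertex 1.0 3.8 2.8
   vertex 0.8 1.0 4.6
   vertex 2.6 4.8 4.2
  endloop
 endfacet
 facet normal -0.977 0.161 0.142
  outer loop
   vertex 1.0 3.8 2.8
   vertex 0.8 4.0 1.2
   vertex 0.8 1.0 4.6
  endloop
 endfacet
 facet normal -0.627 0.760 0.173
  outer loop
   vertex 1.0 3.8 2.8
   vertex 2.6 4.8 4.2
   vertex 0.8 4.0 1.2
  endloop
 endfacet
 facet normal 0.271 0.047 -0.961
  outer loop
   vertex 3.6 4.2 2.0
   vertex 5.0 0.2 2.2
   vertex 0.8 4.0 1.2
  endloop
 endfacet
 facet normal 0.006 0.965 -0.261
  outer loop
   vertex 3.6 4.2 2.0
   vertex 0.8 4.0 1.2
   vertex 2.6 4.8 4.2
  endloop
 endfacet
 facet normal 0.932 0.317 -0.175
  outer loop
   vertex 3.6 4.2 2.0
   vertex 4.8 2.0 4.4
   vertex 5.0 0.2 2.2
  endloop
 endfacet
 facet normal 0.767 0.616 0.181
  outer loop
   vertex 3.6 4.2 2.0
   vertex 2.6 4.8 4.2
   vertex 4.8 2.0 4.4
  endloop
 endfacet
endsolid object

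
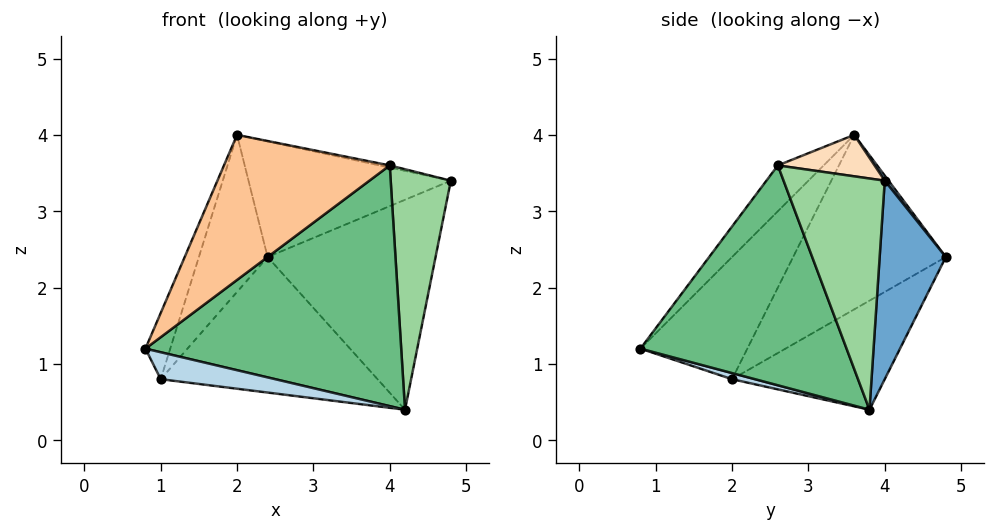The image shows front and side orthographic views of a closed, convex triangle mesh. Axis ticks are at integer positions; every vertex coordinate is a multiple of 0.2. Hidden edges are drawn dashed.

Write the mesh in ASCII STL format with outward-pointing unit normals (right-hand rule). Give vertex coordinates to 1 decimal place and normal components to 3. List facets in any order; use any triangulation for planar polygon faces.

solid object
 facet normal 0.363 0.922 -0.134
  outer loop
   vertex 4.2 3.8 0.4
   vertex 2.4 4.8 2.4
   vertex 4.8 4.0 3.4
  endloop
 endfacet
 facet normal 0.015 0.798 0.602
  outer loop
   vertex 2.0 3.6 4.0
   vertex 4.8 4.0 3.4
   vertex 2.4 4.8 2.4
  endloop
 endfacet
 facet normal 0.065 -0.325 -0.943
  outer loop
   vertex 1.0 2.0 0.8
   vertex 4.2 3.8 0.4
   vertex 0.8 0.8 1.2
  endloop
 endfacet
 facet normal -0.422 0.600 -0.680
  outer loop
   vertex 1.0 2.0 0.8
   vertex 2.4 4.8 2.4
   vertex 4.2 3.8 0.4
  endloop
 endfacet
 facet normal -0.957 0.222 0.188
  outer loop
   vertex 1.0 2.0 0.8
   vertex 0.8 0.8 1.2
   vertex 2.0 3.6 4.0
  endloop
 endfacet
 facet normal -0.909 0.409 0.080
  outer loop
   vertex 1.0 2.0 0.8
   vertex 2.0 3.6 4.0
   vertex 2.4 4.8 2.4
  endloop
 endfacet
 facet normal -0.181 -0.656 0.733
  outer loop
   vertex 4.0 2.6 3.6
   vertex 2.0 3.6 4.0
   vertex 0.8 0.8 1.2
  endloop
 endfacet
 facet normal 0.207 0.022 0.978
  outer loop
   vertex 4.0 2.6 3.6
   vertex 4.8 4.0 3.4
   vertex 2.0 3.6 4.0
  endloop
 endfacet
 facet normal 0.608 -0.755 -0.245
  outer loop
   vertex 4.0 2.6 3.6
   vertex 0.8 0.8 1.2
   vertex 4.2 3.8 0.4
  endloop
 endfacet
 facet normal 0.852 -0.506 -0.137
  outer loop
   vertex 4.0 2.6 3.6
   vertex 4.2 3.8 0.4
   vertex 4.8 4.0 3.4
  endloop
 endfacet
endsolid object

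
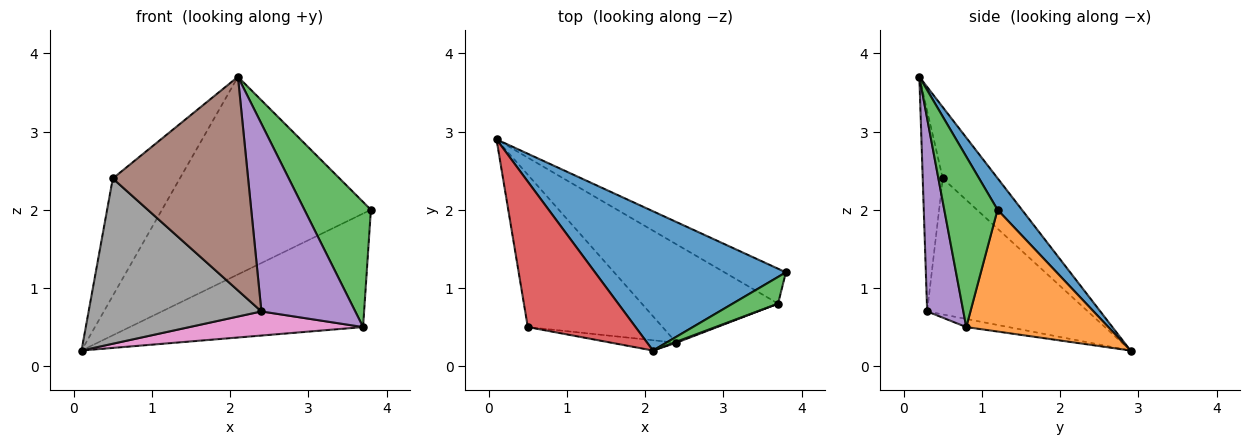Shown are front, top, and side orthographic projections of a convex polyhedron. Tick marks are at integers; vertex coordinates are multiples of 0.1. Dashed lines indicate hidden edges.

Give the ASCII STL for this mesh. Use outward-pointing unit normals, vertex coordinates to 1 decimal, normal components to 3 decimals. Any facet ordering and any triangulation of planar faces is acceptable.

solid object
 facet normal 0.095 0.814 0.574
  outer loop
   vertex 2.1 0.2 3.7
   vertex 3.8 1.2 2.0
   vertex 0.1 2.9 0.2
  endloop
 endfacet
 facet normal 0.503 0.826 -0.254
  outer loop
   vertex 3.7 0.8 0.5
   vertex 0.1 2.9 0.2
   vertex 3.8 1.2 2.0
  endloop
 endfacet
 facet normal 0.617 -0.770 0.164
  outer loop
   vertex 3.7 0.8 0.5
   vertex 3.8 1.2 2.0
   vertex 2.1 0.2 3.7
  endloop
 endfacet
 facet normal -0.458 0.558 0.692
  outer loop
   vertex 0.5 0.5 2.4
   vertex 2.1 0.2 3.7
   vertex 0.1 2.9 0.2
  endloop
 endfacet
 facet normal 0.360 -0.933 0.005
  outer loop
   vertex 2.4 0.3 0.7
   vertex 3.7 0.8 0.5
   vertex 2.1 0.2 3.7
  endloop
 endfacet
 facet normal -0.147 -0.988 -0.048
  outer loop
   vertex 2.4 0.3 0.7
   vertex 2.1 0.2 3.7
   vertex 0.5 0.5 2.4
  endloop
 endfacet
 facet normal -0.058 -0.238 -0.970
  outer loop
   vertex 2.4 0.3 0.7
   vertex 0.1 2.9 0.2
   vertex 3.7 0.8 0.5
  endloop
 endfacet
 facet normal -0.564 -0.607 -0.559
  outer loop
   vertex 2.4 0.3 0.7
   vertex 0.5 0.5 2.4
   vertex 0.1 2.9 0.2
  endloop
 endfacet
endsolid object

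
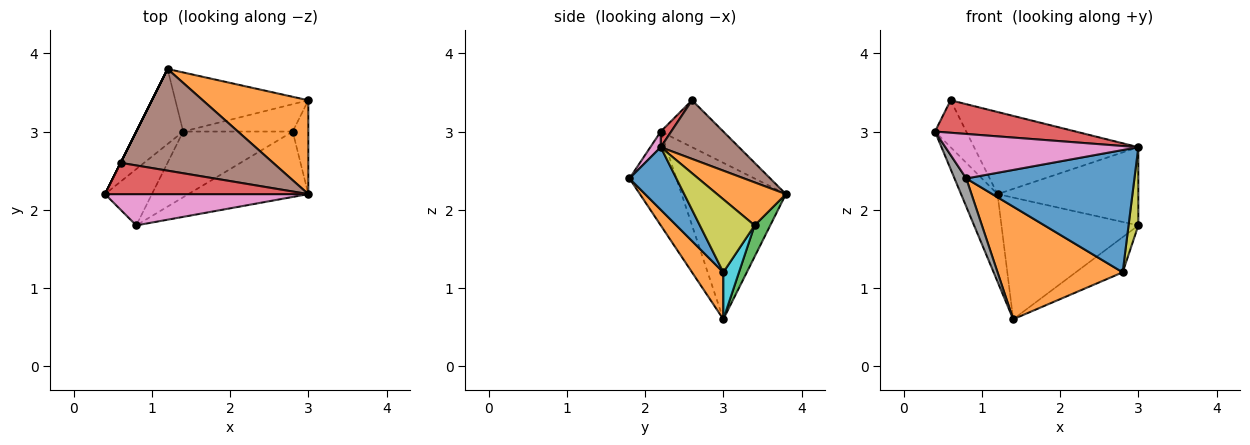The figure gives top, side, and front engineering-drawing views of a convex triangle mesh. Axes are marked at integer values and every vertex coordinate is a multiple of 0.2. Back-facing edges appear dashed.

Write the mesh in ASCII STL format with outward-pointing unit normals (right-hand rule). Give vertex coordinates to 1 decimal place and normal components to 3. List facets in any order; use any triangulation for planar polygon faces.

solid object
 facet normal -0.908 0.318 -0.272
  outer loop
   vertex 1.4 3.0 0.6
   vertex 0.4 2.2 3.0
   vertex 1.2 3.8 2.2
  endloop
 endfacet
 facet normal 0.299 0.611 0.733
  outer loop
   vertex 3.0 3.4 1.8
   vertex 1.2 3.8 2.2
   vertex 3.0 2.2 2.8
  endloop
 endfacet
 facet normal 0.102 0.895 -0.435
  outer loop
   vertex 3.0 3.4 1.8
   vertex 1.4 3.0 0.6
   vertex 1.2 3.8 2.2
  endloop
 endfacet
 facet normal 0.053 -0.719 0.693
  outer loop
   vertex 0.6 2.6 3.4
   vertex 0.4 2.2 3.0
   vertex 3.0 2.2 2.8
  endloop
 endfacet
 facet normal -0.894 0.447 0.000
  outer loop
   vertex 0.6 2.6 3.4
   vertex 1.2 3.8 2.2
   vertex 0.4 2.2 3.0
  endloop
 endfacet
 facet normal 0.287 0.602 0.745
  outer loop
   vertex 0.6 2.6 3.4
   vertex 3.0 2.2 2.8
   vertex 1.2 3.8 2.2
  endloop
 endfacet
 facet normal 0.044 -0.817 0.574
  outer loop
   vertex 0.8 1.8 2.4
   vertex 3.0 2.2 2.8
   vertex 0.4 2.2 3.0
  endloop
 endfacet
 facet normal -0.873 -0.218 -0.436
  outer loop
   vertex 0.8 1.8 2.4
   vertex 0.4 2.2 3.0
   vertex 1.4 3.0 0.6
  endloop
 endfacet
 facet normal 0.963 -0.172 -0.206
  outer loop
   vertex 2.8 3.0 1.2
   vertex 3.0 3.4 1.8
   vertex 3.0 2.2 2.8
  endloop
 endfacet
 facet normal 0.254 0.763 -0.594
  outer loop
   vertex 2.8 3.0 1.2
   vertex 1.4 3.0 0.6
   vertex 3.0 3.4 1.8
  endloop
 endfacet
 facet normal 0.239 -0.856 -0.458
  outer loop
   vertex 2.8 3.0 1.2
   vertex 3.0 2.2 2.8
   vertex 0.8 1.8 2.4
  endloop
 endfacet
 facet normal 0.211 -0.844 -0.493
  outer loop
   vertex 2.8 3.0 1.2
   vertex 0.8 1.8 2.4
   vertex 1.4 3.0 0.6
  endloop
 endfacet
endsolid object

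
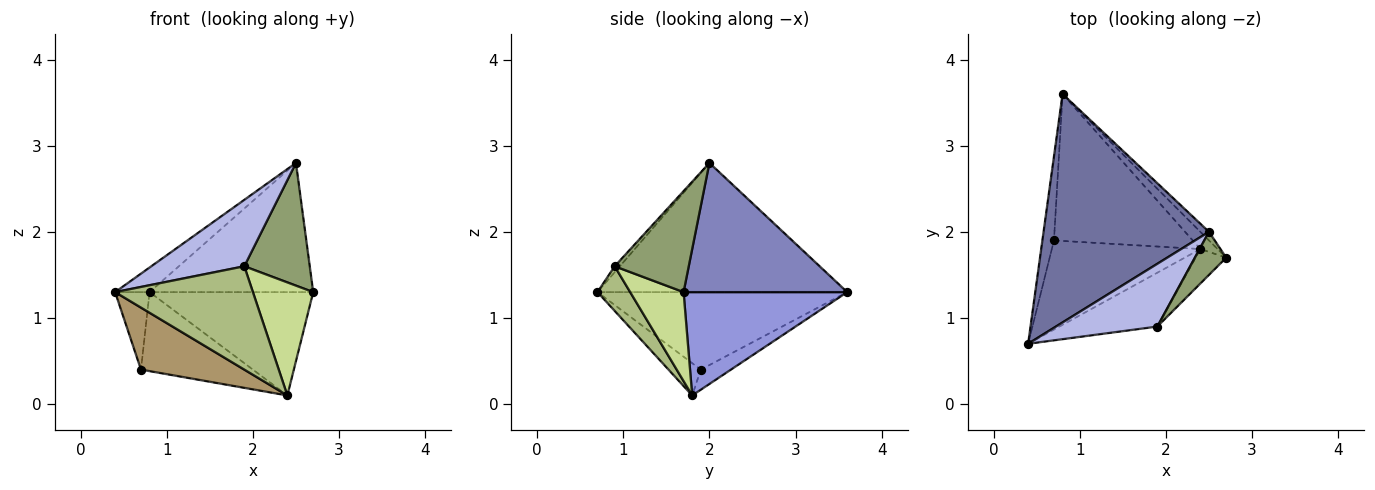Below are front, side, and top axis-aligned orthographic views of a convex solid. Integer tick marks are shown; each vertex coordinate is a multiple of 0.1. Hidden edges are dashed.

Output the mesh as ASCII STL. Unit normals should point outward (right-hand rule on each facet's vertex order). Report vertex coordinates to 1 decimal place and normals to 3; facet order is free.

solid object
 facet normal -0.613 0.085 0.785
  outer loop
   vertex 2.5 2.0 2.8
   vertex 0.8 3.6 1.3
   vertex 0.4 0.7 1.3
  endloop
 endfacet
 facet normal 0.706 0.706 -0.047
  outer loop
   vertex 2.5 2.0 2.8
   vertex 2.7 1.7 1.3
   vertex 0.8 3.6 1.3
  endloop
 endfacet
 facet normal 0.702 0.702 -0.117
  outer loop
   vertex 2.4 1.8 0.1
   vertex 0.8 3.6 1.3
   vertex 2.7 1.7 1.3
  endloop
 endfacet
 facet normal -0.040 -0.726 0.686
  outer loop
   vertex 1.9 0.9 1.6
   vertex 2.5 2.0 2.8
   vertex 0.4 0.7 1.3
  endloop
 endfacet
 facet normal 0.730 -0.645 0.226
  outer loop
   vertex 1.9 0.9 1.6
   vertex 2.7 1.7 1.3
   vertex 2.5 2.0 2.8
  endloop
 endfacet
 facet normal 0.206 -0.868 -0.452
  outer loop
   vertex 1.9 0.9 1.6
   vertex 0.4 0.7 1.3
   vertex 2.4 1.8 0.1
  endloop
 endfacet
 facet normal 0.646 -0.730 -0.222
  outer loop
   vertex 1.9 0.9 1.6
   vertex 2.4 1.8 0.1
   vertex 2.7 1.7 1.3
  endloop
 endfacet
 facet normal -0.980 0.135 -0.146
  outer loop
   vertex 0.7 1.9 0.4
   vertex 0.4 0.7 1.3
   vertex 0.8 3.6 1.3
  endloop
 endfacet
 facet normal -0.176 -0.562 -0.808
  outer loop
   vertex 0.7 1.9 0.4
   vertex 2.4 1.8 0.1
   vertex 0.4 0.7 1.3
  endloop
 endfacet
 facet normal -0.127 0.470 -0.874
  outer loop
   vertex 0.7 1.9 0.4
   vertex 0.8 3.6 1.3
   vertex 2.4 1.8 0.1
  endloop
 endfacet
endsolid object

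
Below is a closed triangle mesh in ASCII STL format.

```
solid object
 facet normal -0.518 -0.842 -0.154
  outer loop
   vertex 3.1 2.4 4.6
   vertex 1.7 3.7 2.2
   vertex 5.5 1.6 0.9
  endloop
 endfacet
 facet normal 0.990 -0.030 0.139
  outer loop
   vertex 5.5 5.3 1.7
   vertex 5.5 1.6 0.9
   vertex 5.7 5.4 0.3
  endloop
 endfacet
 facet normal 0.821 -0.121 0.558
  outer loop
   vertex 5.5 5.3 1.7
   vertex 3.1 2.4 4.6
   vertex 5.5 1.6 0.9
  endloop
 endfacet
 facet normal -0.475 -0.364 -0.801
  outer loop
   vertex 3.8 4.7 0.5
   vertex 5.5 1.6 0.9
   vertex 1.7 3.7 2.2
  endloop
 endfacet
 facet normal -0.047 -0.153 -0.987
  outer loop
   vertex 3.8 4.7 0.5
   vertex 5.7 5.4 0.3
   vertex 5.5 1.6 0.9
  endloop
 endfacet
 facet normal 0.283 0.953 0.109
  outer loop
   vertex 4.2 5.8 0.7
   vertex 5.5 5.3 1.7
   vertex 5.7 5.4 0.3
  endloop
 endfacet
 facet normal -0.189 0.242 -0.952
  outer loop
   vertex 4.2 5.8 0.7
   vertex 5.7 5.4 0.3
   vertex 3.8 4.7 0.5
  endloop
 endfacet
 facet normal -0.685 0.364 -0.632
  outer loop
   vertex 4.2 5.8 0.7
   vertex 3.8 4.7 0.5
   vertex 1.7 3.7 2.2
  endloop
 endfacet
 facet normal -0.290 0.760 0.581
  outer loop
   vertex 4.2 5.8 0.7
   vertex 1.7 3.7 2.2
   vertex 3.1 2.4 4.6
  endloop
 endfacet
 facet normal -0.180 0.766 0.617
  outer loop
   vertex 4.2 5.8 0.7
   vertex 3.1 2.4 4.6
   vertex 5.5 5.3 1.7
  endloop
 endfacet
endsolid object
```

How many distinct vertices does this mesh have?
7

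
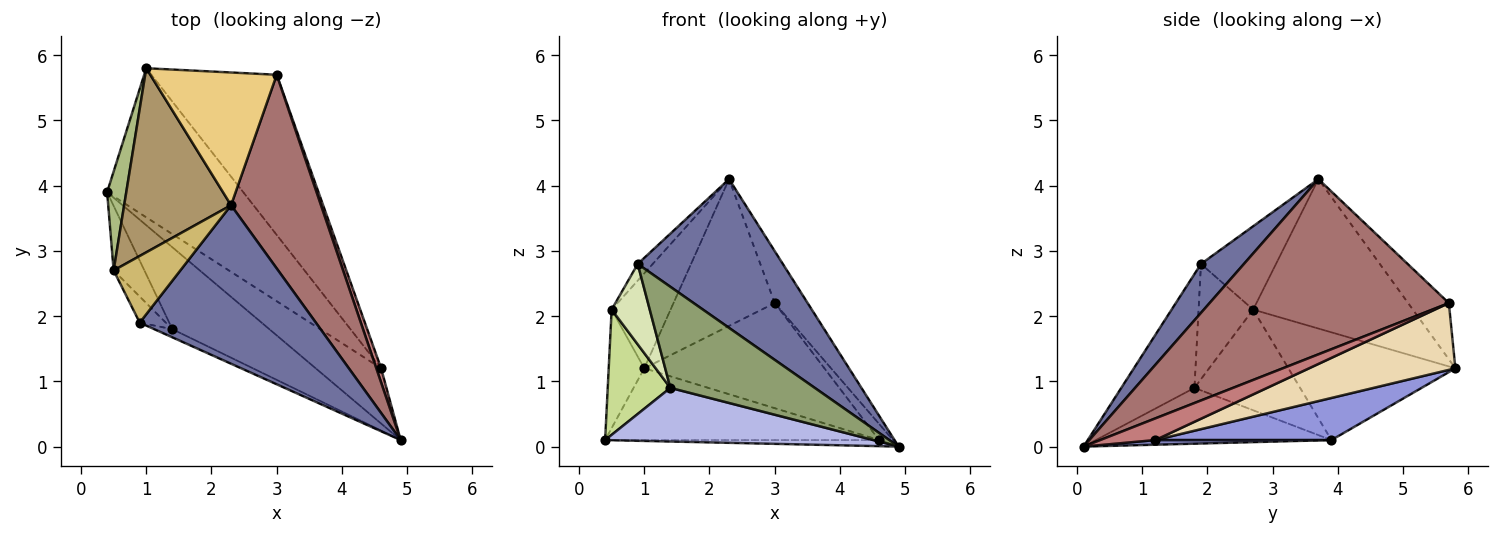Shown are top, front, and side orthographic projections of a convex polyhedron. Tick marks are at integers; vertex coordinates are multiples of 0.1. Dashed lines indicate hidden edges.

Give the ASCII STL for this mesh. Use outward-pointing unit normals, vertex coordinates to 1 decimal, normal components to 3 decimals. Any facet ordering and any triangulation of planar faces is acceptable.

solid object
 facet normal 0.199 -0.671 0.715
  outer loop
   vertex 0.9 1.9 2.8
   vertex 4.9 0.1 0.0
   vertex 2.3 3.7 4.1
  endloop
 endfacet
 facet normal 0.070 0.109 -0.992
  outer loop
   vertex 4.6 1.2 0.1
   vertex 4.9 0.1 0.0
   vertex 0.4 3.9 0.1
  endloop
 endfacet
 facet normal 0.269 0.418 -0.868
  outer loop
   vertex 4.6 1.2 0.1
   vertex 0.4 3.9 0.1
   vertex 1.0 5.8 1.2
  endloop
 endfacet
 facet normal -0.434 -0.494 -0.754
  outer loop
   vertex 1.4 1.8 0.9
   vertex 0.4 3.9 0.1
   vertex 4.9 0.1 0.0
  endloop
 endfacet
 facet normal -0.451 -0.890 -0.072
  outer loop
   vertex 1.4 1.8 0.9
   vertex 4.9 0.1 0.0
   vertex 0.9 1.9 2.8
  endloop
 endfacet
 facet normal -0.964 0.205 0.171
  outer loop
   vertex 0.5 2.7 2.1
   vertex 1.0 5.8 1.2
   vertex 0.4 3.9 0.1
  endloop
 endfacet
 facet normal -0.832 -0.493 -0.254
  outer loop
   vertex 0.5 2.7 2.1
   vertex 0.4 3.9 0.1
   vertex 1.4 1.8 0.9
  endloop
 endfacet
 facet normal -0.806 -0.563 -0.183
  outer loop
   vertex 0.5 2.7 2.1
   vertex 1.4 1.8 0.9
   vertex 0.9 1.9 2.8
  endloop
 endfacet
 facet normal -0.779 0.287 0.557
  outer loop
   vertex 0.5 2.7 2.1
   vertex 2.3 3.7 4.1
   vertex 1.0 5.8 1.2
  endloop
 endfacet
 facet normal -0.772 0.154 0.617
  outer loop
   vertex 0.5 2.7 2.1
   vertex 0.9 1.9 2.8
   vertex 2.3 3.7 4.1
  endloop
 endfacet
 facet normal -0.286 0.711 0.643
  outer loop
   vertex 3.0 5.7 2.2
   vertex 1.0 5.8 1.2
   vertex 2.3 3.7 4.1
  endloop
 endfacet
 facet normal 0.407 0.501 -0.764
  outer loop
   vertex 3.0 5.7 2.2
   vertex 4.6 1.2 0.1
   vertex 1.0 5.8 1.2
  endloop
 endfacet
 facet normal 0.883 0.122 0.453
  outer loop
   vertex 3.0 5.7 2.2
   vertex 2.3 3.7 4.1
   vertex 4.9 0.1 0.0
  endloop
 endfacet
 facet normal 0.948 0.240 0.209
  outer loop
   vertex 3.0 5.7 2.2
   vertex 4.9 0.1 0.0
   vertex 4.6 1.2 0.1
  endloop
 endfacet
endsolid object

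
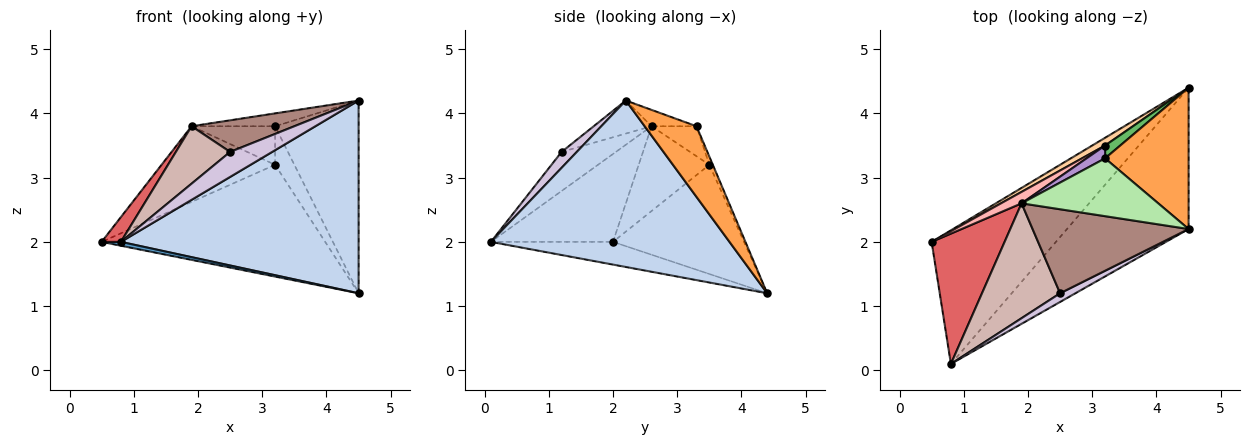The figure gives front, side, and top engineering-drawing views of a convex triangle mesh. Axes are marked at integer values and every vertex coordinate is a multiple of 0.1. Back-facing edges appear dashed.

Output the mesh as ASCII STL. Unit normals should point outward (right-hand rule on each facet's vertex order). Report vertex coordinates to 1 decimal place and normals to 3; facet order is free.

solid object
 facet normal -0.180 -0.028 -0.983
  outer loop
   vertex 0.8 0.1 2.0
   vertex 0.5 2.0 2.0
   vertex 4.5 4.4 1.2
  endloop
 endfacet
 facet normal 0.629 -0.627 -0.460
  outer loop
   vertex 0.8 0.1 2.0
   vertex 4.5 4.4 1.2
   vertex 4.5 2.2 4.2
  endloop
 endfacet
 facet normal 0.447 0.721 0.529
  outer loop
   vertex 3.2 3.3 3.8
   vertex 4.5 2.2 4.2
   vertex 4.5 4.4 1.2
  endloop
 endfacet
 facet normal -0.505 0.861 0.059
  outer loop
   vertex 3.2 3.5 3.2
   vertex 4.5 4.4 1.2
   vertex 0.5 2.0 2.0
  endloop
 endfacet
 facet normal -0.168 0.935 0.312
  outer loop
   vertex 3.2 3.5 3.2
   vertex 3.2 3.3 3.8
   vertex 4.5 4.4 1.2
  endloop
 endfacet
 facet normal -0.116 0.215 0.970
  outer loop
   vertex 1.9 2.6 3.8
   vertex 4.5 2.2 4.2
   vertex 3.2 3.3 3.8
  endloop
 endfacet
 facet normal -0.764 -0.121 0.634
  outer loop
   vertex 1.9 2.6 3.8
   vertex 0.5 2.0 2.0
   vertex 0.8 0.1 2.0
  endloop
 endfacet
 facet normal -0.524 0.842 0.127
  outer loop
   vertex 1.9 2.6 3.8
   vertex 3.2 3.5 3.2
   vertex 0.5 2.0 2.0
  endloop
 endfacet
 facet normal -0.455 0.845 0.282
  outer loop
   vertex 1.9 2.6 3.8
   vertex 3.2 3.3 3.8
   vertex 3.2 3.5 3.2
  endloop
 endfacet
 facet normal 0.323 -0.894 0.310
  outer loop
   vertex 2.5 1.2 3.4
   vertex 0.8 0.1 2.0
   vertex 4.5 2.2 4.2
  endloop
 endfacet
 facet normal -0.194 -0.346 0.918
  outer loop
   vertex 2.5 1.2 3.4
   vertex 4.5 2.2 4.2
   vertex 1.9 2.6 3.8
  endloop
 endfacet
 facet normal -0.408 -0.408 0.816
  outer loop
   vertex 2.5 1.2 3.4
   vertex 1.9 2.6 3.8
   vertex 0.8 0.1 2.0
  endloop
 endfacet
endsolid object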